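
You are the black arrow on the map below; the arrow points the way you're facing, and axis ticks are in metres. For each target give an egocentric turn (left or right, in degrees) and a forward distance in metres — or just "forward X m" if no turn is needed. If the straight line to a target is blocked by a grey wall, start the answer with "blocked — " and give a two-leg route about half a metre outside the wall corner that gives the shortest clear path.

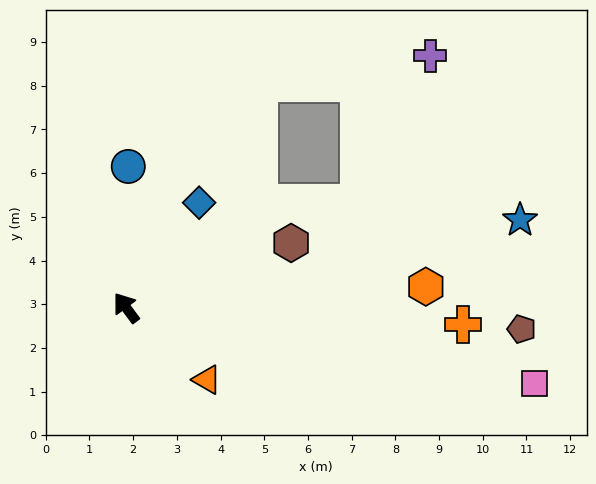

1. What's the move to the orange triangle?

turn right 168°, forward 2.5 m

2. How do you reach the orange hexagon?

turn right 123°, forward 6.9 m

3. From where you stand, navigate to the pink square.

turn right 137°, forward 9.5 m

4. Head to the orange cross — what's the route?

turn right 129°, forward 7.7 m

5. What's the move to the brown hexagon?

turn right 105°, forward 4.1 m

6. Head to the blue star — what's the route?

turn right 114°, forward 9.2 m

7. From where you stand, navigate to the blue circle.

turn right 37°, forward 3.2 m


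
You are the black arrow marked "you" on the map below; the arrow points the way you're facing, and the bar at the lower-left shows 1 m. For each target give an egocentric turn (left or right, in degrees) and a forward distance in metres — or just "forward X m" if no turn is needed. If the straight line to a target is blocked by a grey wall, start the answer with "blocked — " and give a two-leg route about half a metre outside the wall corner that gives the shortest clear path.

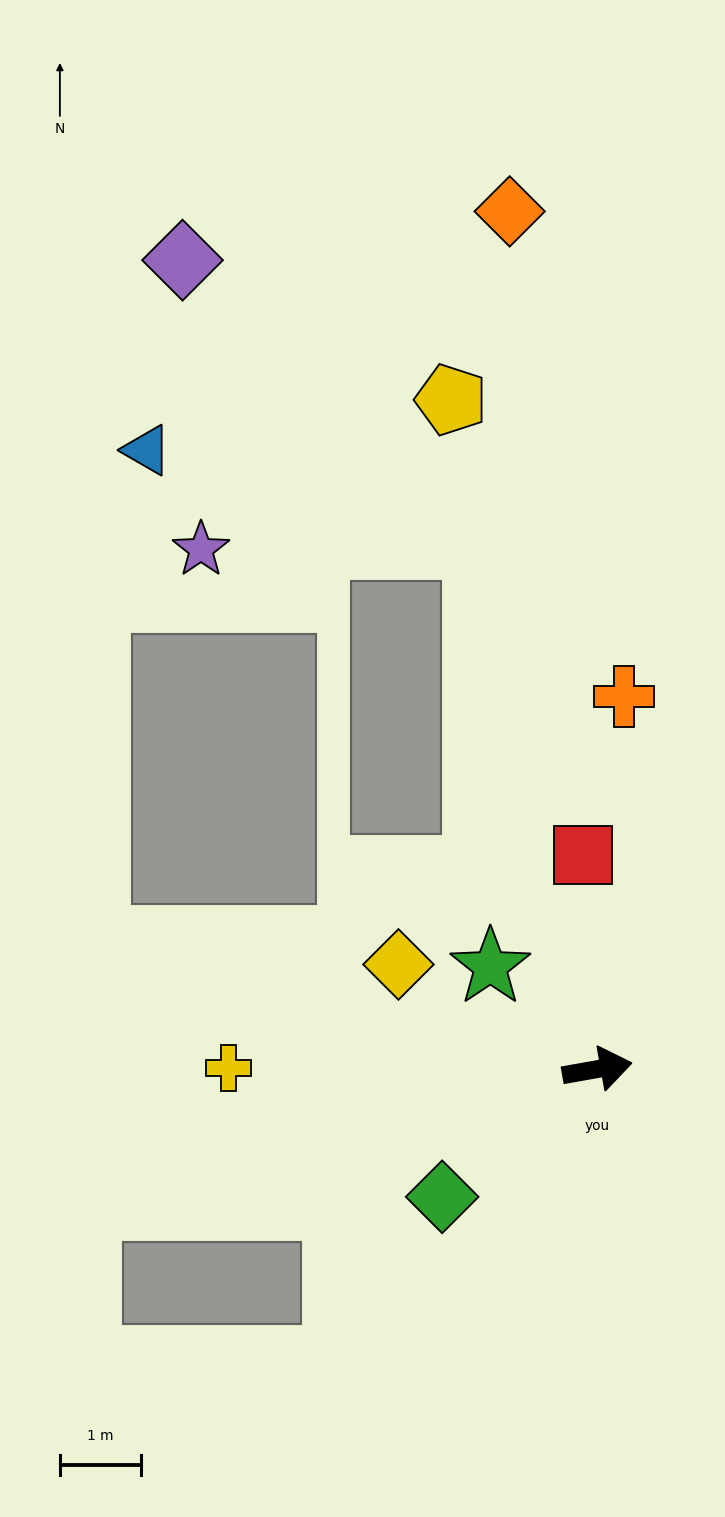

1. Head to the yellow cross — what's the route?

turn left 170°, forward 4.5 m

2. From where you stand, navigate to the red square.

turn left 84°, forward 2.6 m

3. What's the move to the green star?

turn left 126°, forward 1.8 m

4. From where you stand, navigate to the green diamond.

turn right 151°, forward 2.5 m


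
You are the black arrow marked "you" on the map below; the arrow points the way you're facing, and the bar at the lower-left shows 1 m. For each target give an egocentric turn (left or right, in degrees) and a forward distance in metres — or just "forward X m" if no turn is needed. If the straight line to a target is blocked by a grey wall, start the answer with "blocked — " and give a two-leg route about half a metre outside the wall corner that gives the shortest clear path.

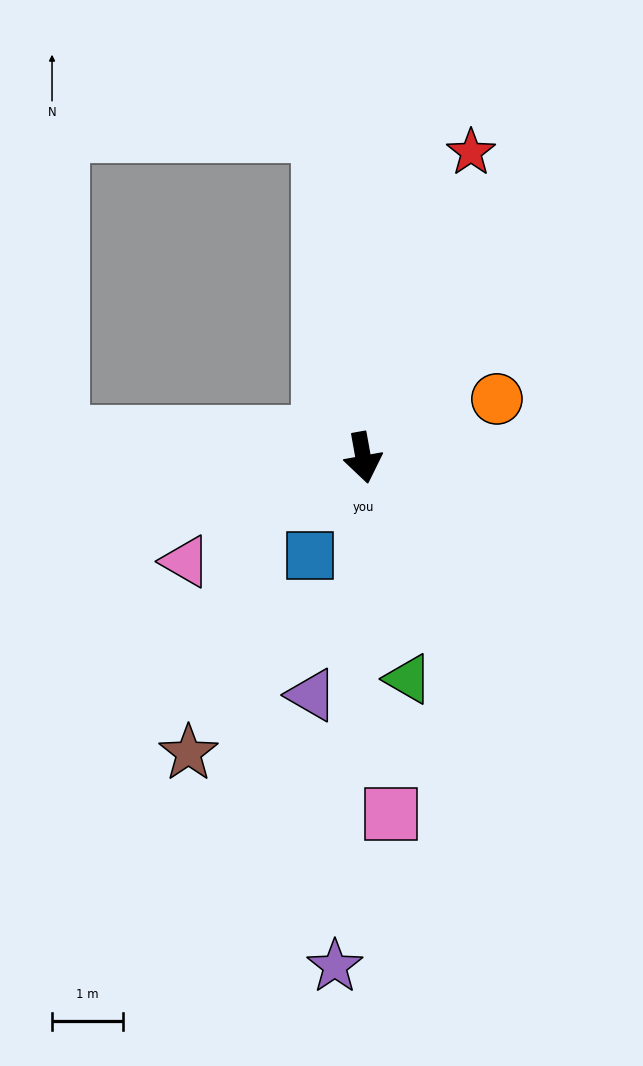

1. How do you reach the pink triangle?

turn right 70°, forward 2.9 m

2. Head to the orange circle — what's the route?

turn left 104°, forward 2.1 m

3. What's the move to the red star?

turn left 150°, forward 4.5 m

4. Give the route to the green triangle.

forward 3.2 m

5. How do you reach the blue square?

turn right 39°, forward 1.6 m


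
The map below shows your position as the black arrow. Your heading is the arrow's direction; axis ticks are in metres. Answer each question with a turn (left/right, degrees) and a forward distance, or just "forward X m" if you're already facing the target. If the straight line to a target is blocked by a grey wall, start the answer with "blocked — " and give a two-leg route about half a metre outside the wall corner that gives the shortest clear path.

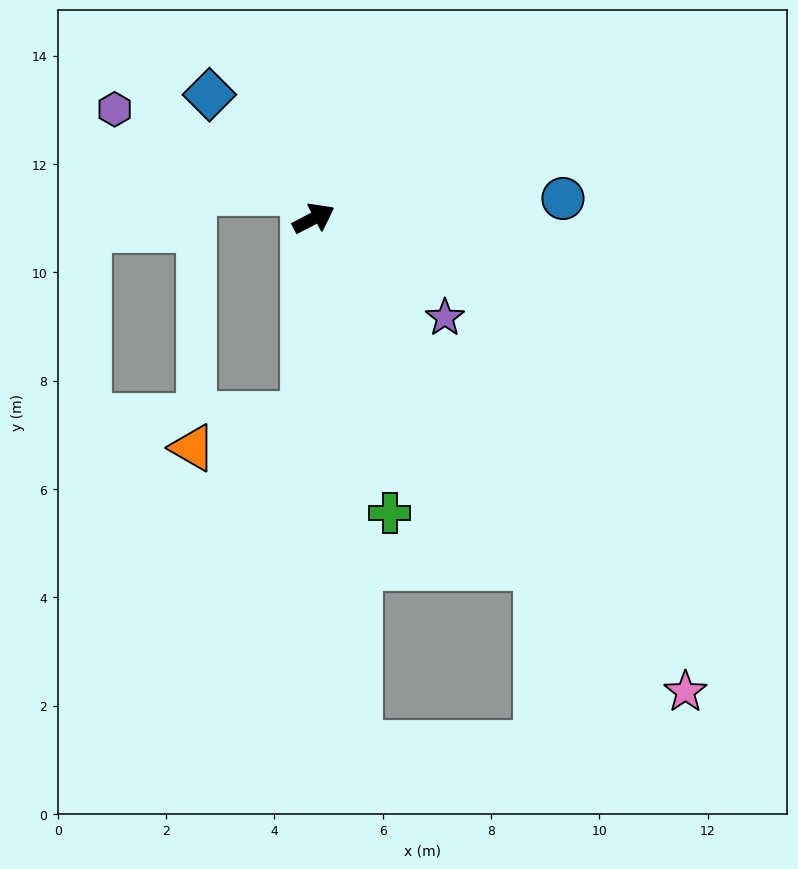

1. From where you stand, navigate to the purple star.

turn right 65°, forward 3.0 m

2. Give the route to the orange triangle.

blocked — turn right 121°, forward 3.6 m, then turn right 70°, forward 2.1 m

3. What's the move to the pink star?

turn right 80°, forward 11.1 m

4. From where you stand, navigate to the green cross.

turn right 103°, forward 5.6 m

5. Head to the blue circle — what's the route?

turn right 23°, forward 4.6 m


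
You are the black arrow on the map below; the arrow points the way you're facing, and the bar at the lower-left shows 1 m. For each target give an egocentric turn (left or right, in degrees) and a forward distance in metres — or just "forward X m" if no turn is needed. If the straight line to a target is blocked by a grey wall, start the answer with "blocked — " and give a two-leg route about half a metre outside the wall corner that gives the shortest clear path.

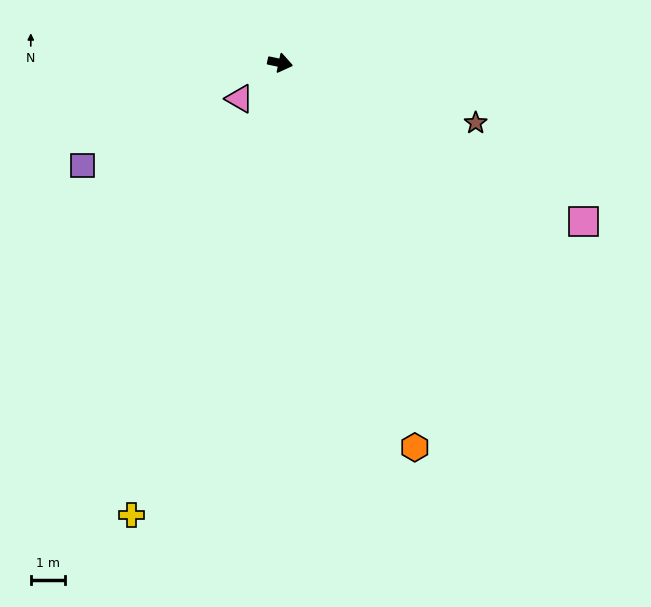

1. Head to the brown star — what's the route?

turn right 5°, forward 5.9 m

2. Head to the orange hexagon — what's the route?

turn right 59°, forward 11.8 m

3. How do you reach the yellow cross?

turn right 96°, forward 13.7 m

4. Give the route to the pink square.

turn right 16°, forward 9.9 m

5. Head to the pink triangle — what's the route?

turn right 127°, forward 1.6 m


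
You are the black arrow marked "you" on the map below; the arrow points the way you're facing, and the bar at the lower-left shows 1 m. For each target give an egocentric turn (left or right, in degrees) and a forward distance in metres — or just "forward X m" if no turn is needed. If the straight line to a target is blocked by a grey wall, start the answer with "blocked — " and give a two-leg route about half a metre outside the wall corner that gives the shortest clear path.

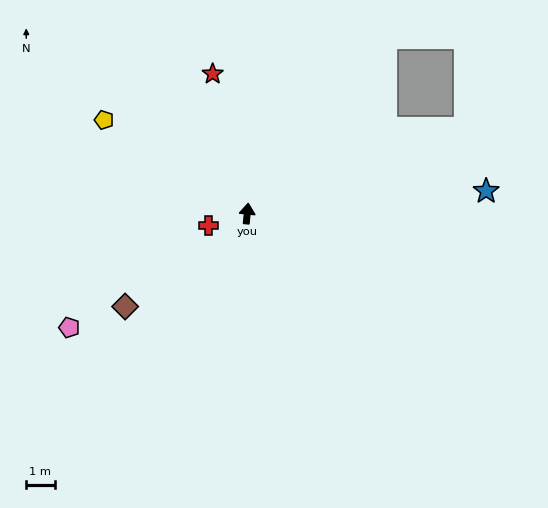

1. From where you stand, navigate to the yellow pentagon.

turn left 63°, forward 6.0 m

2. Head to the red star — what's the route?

turn left 20°, forward 5.1 m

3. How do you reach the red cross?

turn left 113°, forward 1.4 m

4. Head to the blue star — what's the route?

turn right 79°, forward 8.4 m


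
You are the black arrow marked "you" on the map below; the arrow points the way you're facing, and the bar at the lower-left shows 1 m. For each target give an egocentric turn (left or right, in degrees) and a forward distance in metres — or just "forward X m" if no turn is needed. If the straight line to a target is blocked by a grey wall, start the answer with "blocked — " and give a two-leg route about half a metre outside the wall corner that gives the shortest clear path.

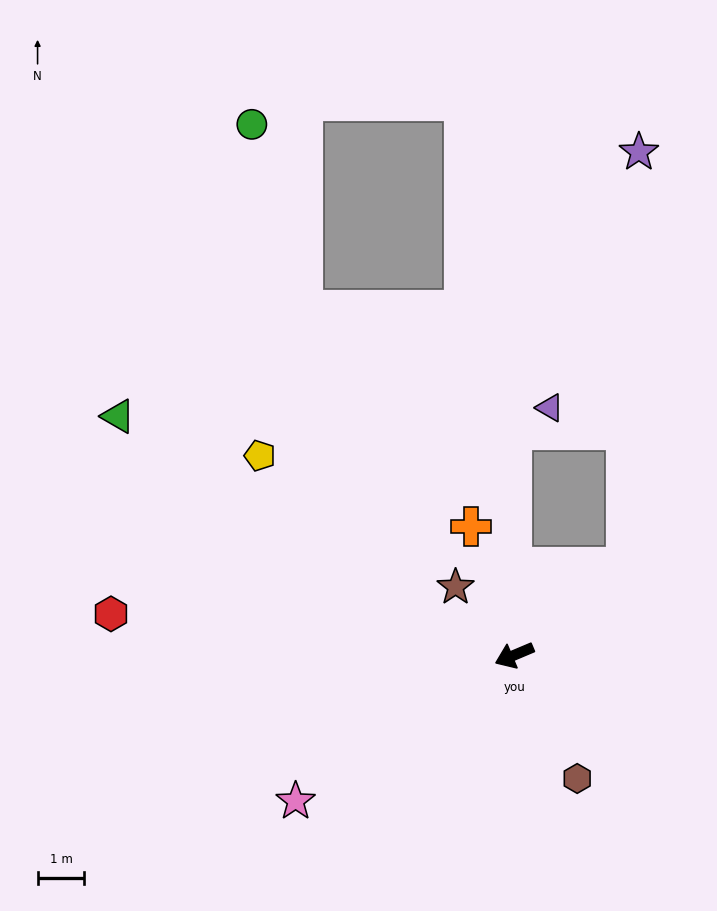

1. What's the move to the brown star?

turn right 72°, forward 1.9 m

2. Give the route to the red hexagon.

turn right 29°, forward 8.7 m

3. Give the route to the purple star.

blocked — turn right 112°, forward 4.8 m, then turn right 25°, forward 6.5 m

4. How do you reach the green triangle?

turn right 54°, forward 9.9 m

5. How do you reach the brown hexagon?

turn left 94°, forward 3.0 m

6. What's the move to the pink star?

turn left 11°, forward 5.6 m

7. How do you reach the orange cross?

turn right 94°, forward 2.9 m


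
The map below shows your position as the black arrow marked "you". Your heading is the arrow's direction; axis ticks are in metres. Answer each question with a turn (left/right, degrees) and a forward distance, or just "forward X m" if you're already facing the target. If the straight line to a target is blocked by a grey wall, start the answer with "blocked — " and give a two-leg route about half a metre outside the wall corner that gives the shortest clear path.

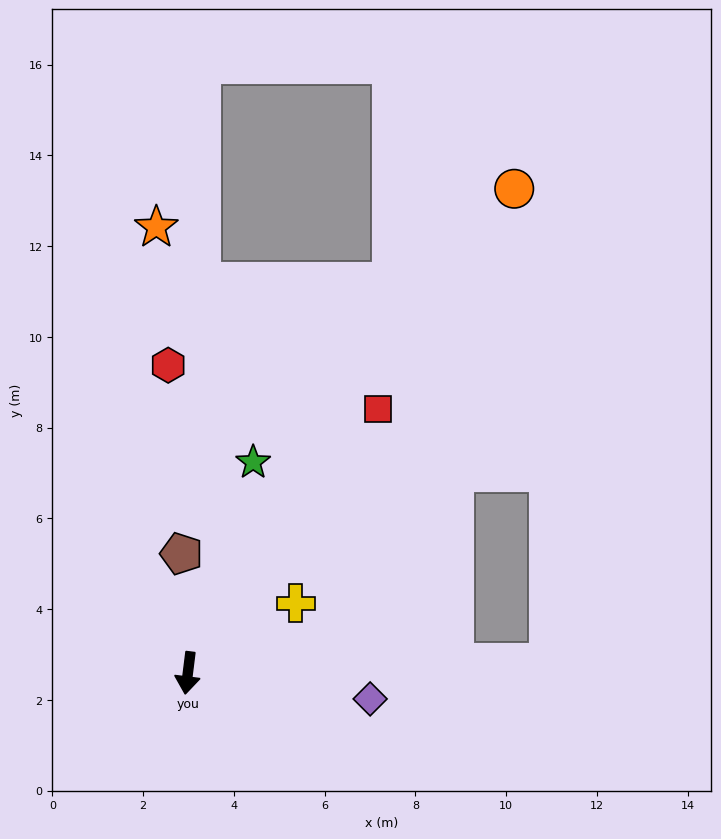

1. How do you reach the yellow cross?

turn left 130°, forward 2.8 m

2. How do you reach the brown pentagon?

turn right 170°, forward 2.6 m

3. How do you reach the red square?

turn left 151°, forward 7.2 m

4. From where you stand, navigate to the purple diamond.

turn left 89°, forward 4.1 m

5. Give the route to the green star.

turn left 170°, forward 4.9 m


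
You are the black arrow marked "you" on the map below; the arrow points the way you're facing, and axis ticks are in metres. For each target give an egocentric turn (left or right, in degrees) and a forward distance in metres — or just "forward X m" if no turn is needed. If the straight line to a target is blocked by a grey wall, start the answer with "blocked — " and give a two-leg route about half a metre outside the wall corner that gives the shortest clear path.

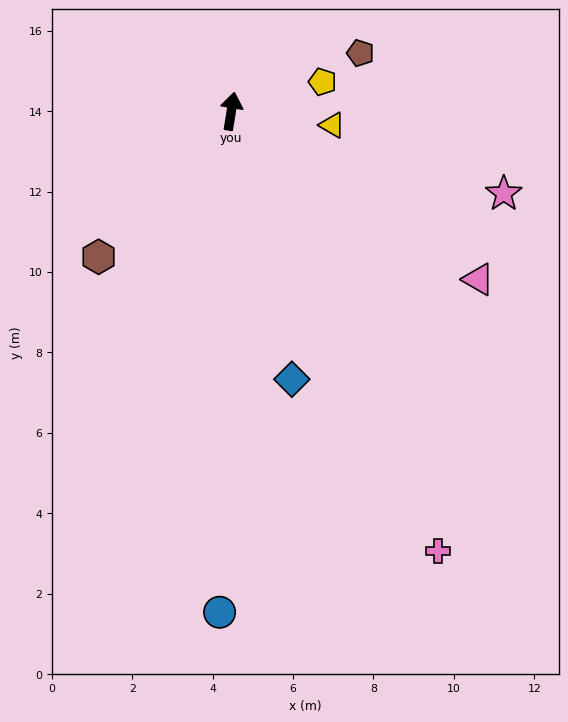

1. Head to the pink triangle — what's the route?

turn right 115°, forward 7.4 m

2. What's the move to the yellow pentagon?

turn right 63°, forward 2.4 m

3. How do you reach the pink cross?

turn right 146°, forward 12.1 m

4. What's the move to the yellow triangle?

turn right 89°, forward 2.5 m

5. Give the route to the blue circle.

turn right 172°, forward 12.5 m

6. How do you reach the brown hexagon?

turn left 147°, forward 4.9 m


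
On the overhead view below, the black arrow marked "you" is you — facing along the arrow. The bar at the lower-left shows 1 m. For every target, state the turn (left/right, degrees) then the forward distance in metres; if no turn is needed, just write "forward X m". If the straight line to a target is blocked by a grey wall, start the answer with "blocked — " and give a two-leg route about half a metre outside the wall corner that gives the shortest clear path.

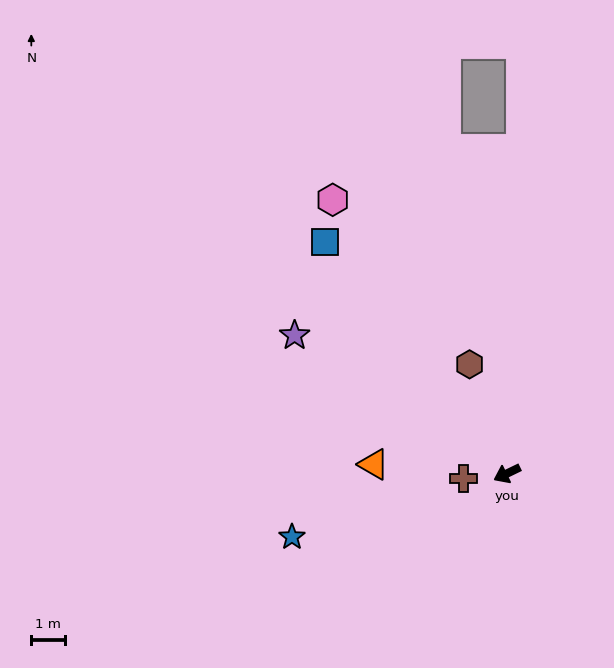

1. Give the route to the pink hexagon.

turn right 83°, forward 9.5 m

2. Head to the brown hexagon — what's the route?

turn right 97°, forward 3.4 m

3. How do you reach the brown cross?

turn right 19°, forward 1.3 m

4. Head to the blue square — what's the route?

turn right 78°, forward 8.6 m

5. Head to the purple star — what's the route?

turn right 59°, forward 7.4 m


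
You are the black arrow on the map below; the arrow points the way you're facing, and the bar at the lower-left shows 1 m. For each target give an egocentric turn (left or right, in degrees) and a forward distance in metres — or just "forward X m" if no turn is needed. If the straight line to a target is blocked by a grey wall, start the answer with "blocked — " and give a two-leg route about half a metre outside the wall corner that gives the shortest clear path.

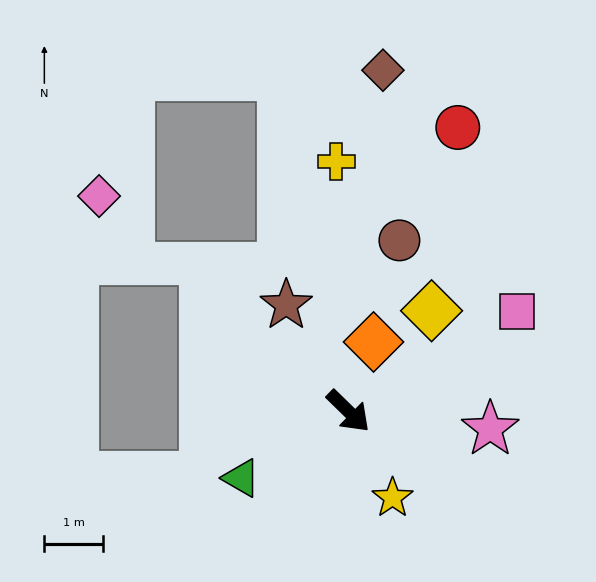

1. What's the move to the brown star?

turn left 165°, forward 2.1 m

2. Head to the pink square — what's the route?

turn left 75°, forward 3.3 m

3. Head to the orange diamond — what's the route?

turn left 114°, forward 1.3 m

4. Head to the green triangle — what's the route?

turn right 104°, forward 2.1 m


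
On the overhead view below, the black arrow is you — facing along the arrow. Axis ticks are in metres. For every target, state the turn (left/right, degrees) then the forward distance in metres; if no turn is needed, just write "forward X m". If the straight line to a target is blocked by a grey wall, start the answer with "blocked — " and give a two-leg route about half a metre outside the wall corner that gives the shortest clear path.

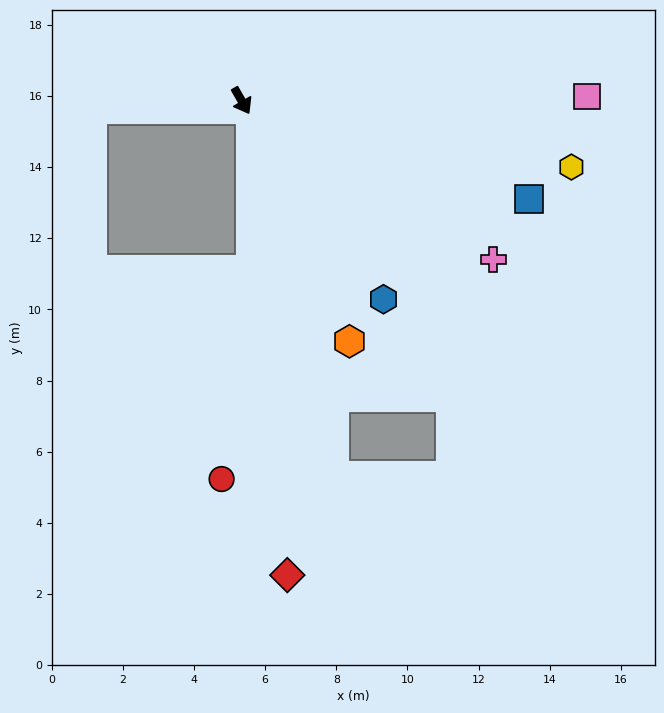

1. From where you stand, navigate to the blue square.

turn left 41°, forward 8.5 m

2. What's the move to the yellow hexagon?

turn left 49°, forward 9.5 m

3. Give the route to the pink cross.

turn left 28°, forward 8.4 m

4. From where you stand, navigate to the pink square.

turn left 61°, forward 9.7 m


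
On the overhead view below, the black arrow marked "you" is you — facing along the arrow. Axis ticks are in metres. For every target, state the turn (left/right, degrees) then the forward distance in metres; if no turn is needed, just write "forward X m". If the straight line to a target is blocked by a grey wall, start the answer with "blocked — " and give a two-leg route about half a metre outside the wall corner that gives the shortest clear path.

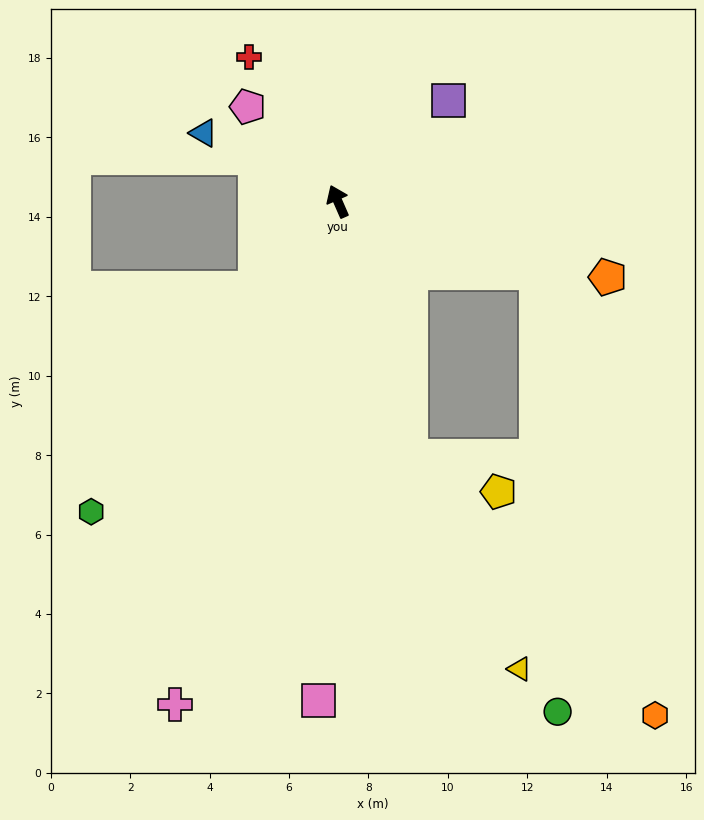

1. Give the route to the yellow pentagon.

blocked — turn left 173°, forward 6.7 m, then turn left 51°, forward 2.4 m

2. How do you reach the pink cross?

turn left 138°, forward 13.3 m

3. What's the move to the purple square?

turn right 71°, forward 3.8 m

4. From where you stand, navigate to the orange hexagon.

blocked — turn left 173°, forward 6.7 m, then turn left 27°, forward 9.0 m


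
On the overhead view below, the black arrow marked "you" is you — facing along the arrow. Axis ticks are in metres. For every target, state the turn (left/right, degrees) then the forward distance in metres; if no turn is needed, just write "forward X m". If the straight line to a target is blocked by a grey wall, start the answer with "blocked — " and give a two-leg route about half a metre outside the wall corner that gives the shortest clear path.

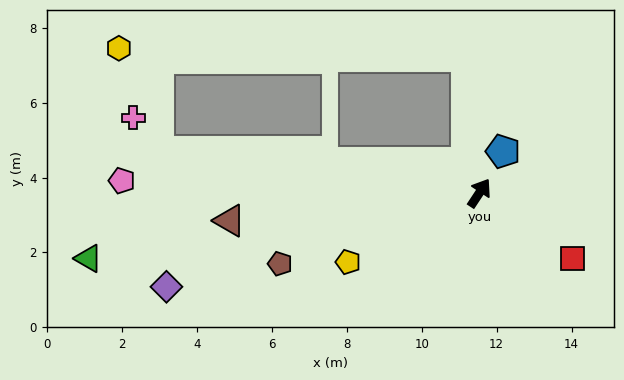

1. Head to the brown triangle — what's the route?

turn left 130°, forward 6.7 m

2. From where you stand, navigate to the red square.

turn right 92°, forward 3.0 m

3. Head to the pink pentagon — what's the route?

turn left 121°, forward 9.6 m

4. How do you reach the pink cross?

blocked — turn left 116°, forward 8.6 m, then turn right 47°, forward 1.1 m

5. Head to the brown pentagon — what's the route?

turn left 143°, forward 5.6 m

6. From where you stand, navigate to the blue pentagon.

turn left 4°, forward 1.3 m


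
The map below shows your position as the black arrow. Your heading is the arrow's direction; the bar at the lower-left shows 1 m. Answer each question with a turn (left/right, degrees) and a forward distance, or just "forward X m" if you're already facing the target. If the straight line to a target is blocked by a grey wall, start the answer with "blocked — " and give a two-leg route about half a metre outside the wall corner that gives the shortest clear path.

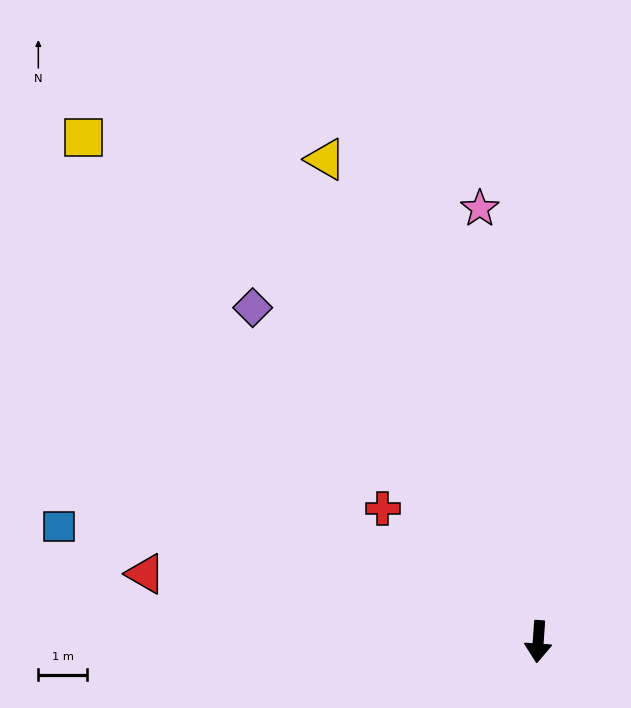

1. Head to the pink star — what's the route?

turn right 168°, forward 9.0 m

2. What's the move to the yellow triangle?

turn right 152°, forward 10.9 m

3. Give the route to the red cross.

turn right 127°, forward 4.2 m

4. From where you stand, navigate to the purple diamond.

turn right 135°, forward 9.1 m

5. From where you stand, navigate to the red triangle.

turn right 96°, forward 8.2 m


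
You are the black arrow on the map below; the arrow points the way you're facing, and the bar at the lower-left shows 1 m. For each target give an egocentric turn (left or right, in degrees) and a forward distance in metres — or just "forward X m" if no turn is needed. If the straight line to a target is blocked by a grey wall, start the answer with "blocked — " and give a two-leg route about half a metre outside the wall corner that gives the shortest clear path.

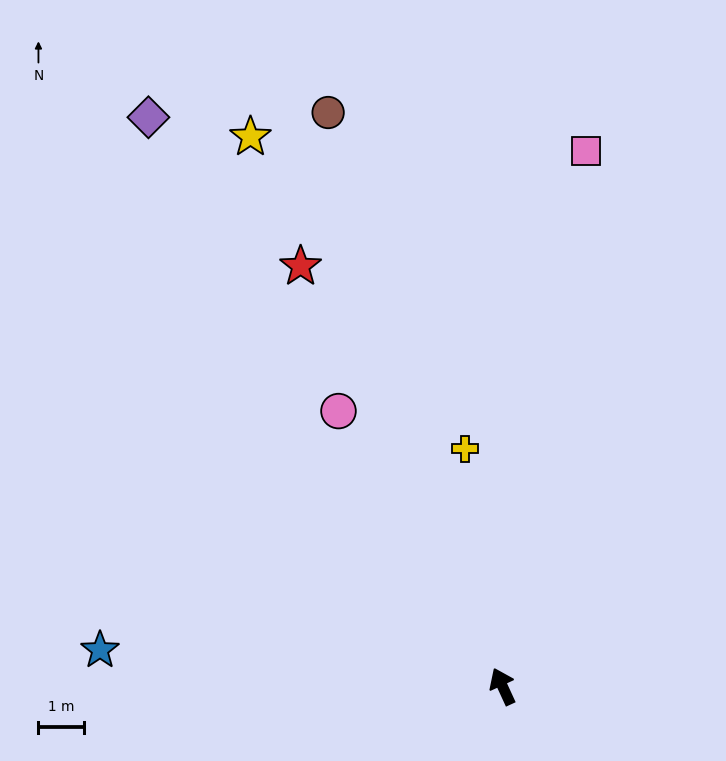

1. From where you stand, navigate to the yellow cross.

turn right 16°, forward 5.2 m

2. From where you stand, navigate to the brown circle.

turn right 8°, forward 13.1 m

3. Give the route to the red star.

forward 10.1 m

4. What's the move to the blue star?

turn left 60°, forward 8.8 m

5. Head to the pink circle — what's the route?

turn left 6°, forward 7.0 m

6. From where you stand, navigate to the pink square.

turn right 34°, forward 11.8 m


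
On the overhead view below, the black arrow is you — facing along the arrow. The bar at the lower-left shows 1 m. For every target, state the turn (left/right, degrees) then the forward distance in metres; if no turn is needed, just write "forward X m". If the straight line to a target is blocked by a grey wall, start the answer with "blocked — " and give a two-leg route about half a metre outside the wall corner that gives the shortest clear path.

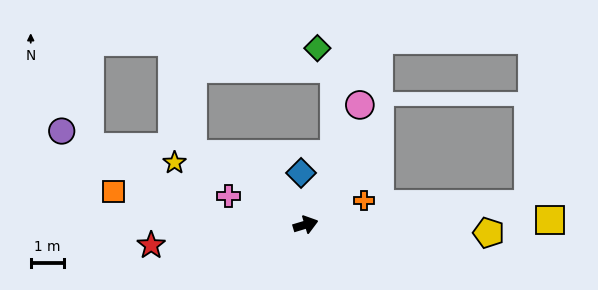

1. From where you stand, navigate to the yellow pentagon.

turn right 19°, forward 5.5 m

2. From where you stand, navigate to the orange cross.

turn left 6°, forward 1.9 m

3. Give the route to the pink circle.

turn left 49°, forward 4.0 m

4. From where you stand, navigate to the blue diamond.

turn left 78°, forward 1.6 m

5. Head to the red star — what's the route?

turn left 171°, forward 4.7 m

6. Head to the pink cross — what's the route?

turn left 143°, forward 2.5 m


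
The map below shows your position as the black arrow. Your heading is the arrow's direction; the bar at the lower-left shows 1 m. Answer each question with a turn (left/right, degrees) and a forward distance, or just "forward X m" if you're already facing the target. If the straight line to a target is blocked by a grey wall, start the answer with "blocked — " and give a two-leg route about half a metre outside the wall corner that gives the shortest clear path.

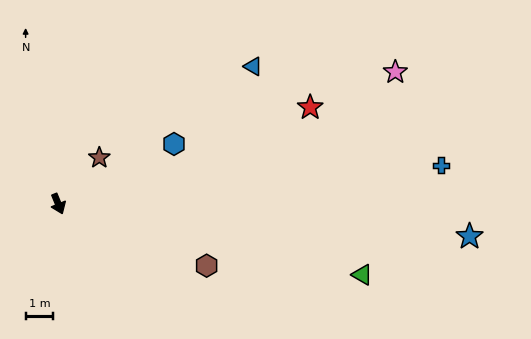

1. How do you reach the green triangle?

turn left 55°, forward 11.3 m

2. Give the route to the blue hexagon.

turn left 95°, forward 4.7 m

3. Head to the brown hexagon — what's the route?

turn left 45°, forward 5.8 m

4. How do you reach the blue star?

turn left 63°, forward 14.9 m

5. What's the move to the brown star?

turn left 116°, forward 2.2 m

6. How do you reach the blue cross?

turn left 73°, forward 13.9 m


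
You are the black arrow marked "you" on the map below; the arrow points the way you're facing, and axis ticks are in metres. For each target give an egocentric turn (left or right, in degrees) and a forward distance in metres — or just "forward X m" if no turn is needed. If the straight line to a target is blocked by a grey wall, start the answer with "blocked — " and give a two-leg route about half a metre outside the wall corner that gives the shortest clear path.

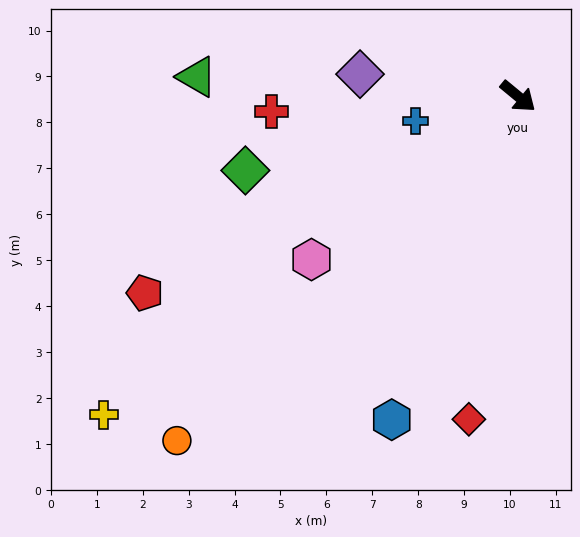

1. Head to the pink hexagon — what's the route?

turn right 102°, forward 5.7 m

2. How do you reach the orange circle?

turn right 95°, forward 10.6 m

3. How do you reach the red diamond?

turn right 59°, forward 7.1 m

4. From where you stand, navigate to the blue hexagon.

turn right 72°, forward 7.6 m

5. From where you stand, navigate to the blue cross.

turn right 127°, forward 2.3 m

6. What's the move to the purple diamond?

turn right 148°, forward 3.5 m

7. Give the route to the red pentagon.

turn right 113°, forward 9.2 m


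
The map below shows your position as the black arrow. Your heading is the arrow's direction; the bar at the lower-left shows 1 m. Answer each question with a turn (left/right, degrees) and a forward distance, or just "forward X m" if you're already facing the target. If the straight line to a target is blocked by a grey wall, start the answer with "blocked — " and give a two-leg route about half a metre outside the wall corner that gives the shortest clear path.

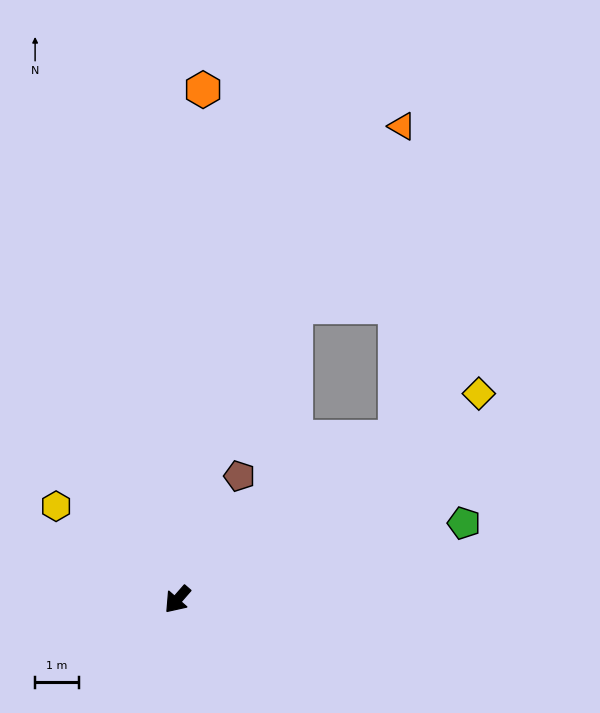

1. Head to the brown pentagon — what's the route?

turn right 166°, forward 3.2 m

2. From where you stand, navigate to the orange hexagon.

turn right 142°, forward 11.7 m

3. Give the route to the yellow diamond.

turn left 165°, forward 8.4 m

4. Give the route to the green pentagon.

turn left 146°, forward 6.8 m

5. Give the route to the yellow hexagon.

turn right 86°, forward 3.5 m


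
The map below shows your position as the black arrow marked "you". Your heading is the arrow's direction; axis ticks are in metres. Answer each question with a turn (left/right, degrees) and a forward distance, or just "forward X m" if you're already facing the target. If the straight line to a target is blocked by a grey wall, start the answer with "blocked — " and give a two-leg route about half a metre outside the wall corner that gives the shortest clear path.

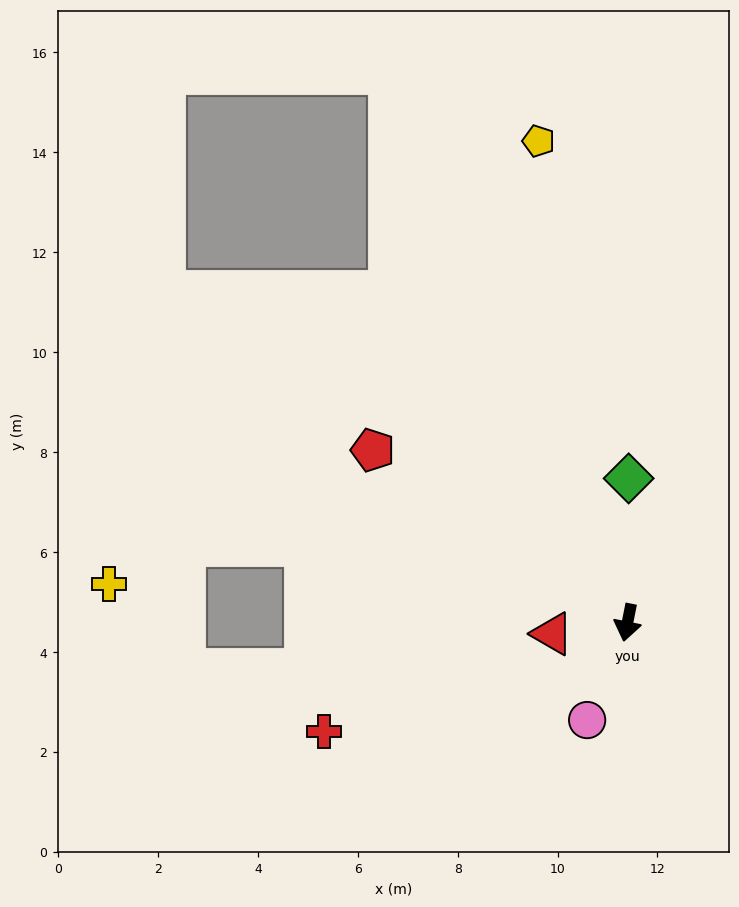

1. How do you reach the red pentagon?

turn right 113°, forward 6.2 m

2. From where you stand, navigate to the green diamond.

turn right 169°, forward 2.9 m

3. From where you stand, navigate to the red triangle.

turn right 70°, forward 1.5 m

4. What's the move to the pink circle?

turn right 11°, forward 2.1 m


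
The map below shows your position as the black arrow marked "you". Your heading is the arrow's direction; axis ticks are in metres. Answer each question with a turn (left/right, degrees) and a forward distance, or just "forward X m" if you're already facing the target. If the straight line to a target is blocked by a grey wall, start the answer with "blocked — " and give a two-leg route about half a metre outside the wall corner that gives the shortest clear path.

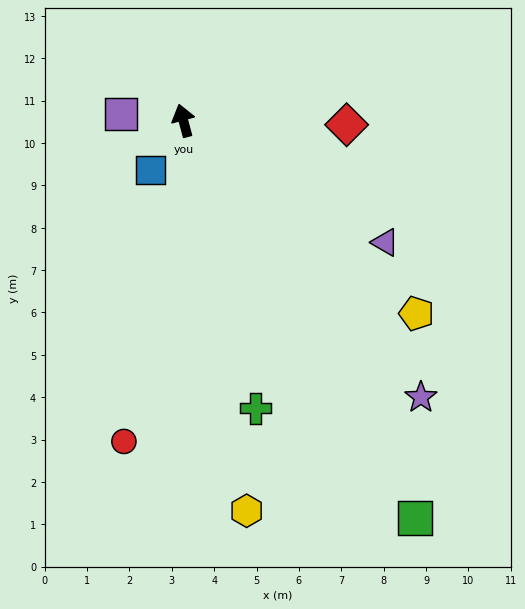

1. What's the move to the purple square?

turn left 69°, forward 1.5 m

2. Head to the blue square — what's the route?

turn left 132°, forward 1.4 m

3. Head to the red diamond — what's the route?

turn right 107°, forward 3.9 m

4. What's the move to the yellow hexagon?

turn left 174°, forward 9.3 m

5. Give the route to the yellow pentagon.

turn right 145°, forward 7.1 m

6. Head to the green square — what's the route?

turn right 165°, forward 10.9 m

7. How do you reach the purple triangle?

turn right 136°, forward 5.6 m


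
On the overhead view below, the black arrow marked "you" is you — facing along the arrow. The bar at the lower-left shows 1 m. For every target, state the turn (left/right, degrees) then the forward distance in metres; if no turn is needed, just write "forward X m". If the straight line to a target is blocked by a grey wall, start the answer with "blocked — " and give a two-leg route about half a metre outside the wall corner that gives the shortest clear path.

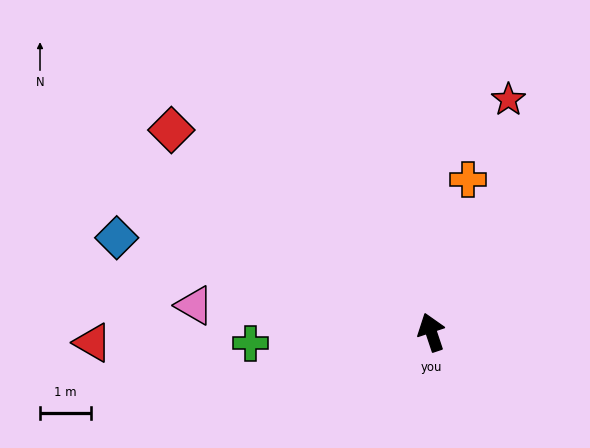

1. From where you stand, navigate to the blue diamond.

turn left 55°, forward 6.4 m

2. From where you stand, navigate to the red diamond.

turn left 34°, forward 6.4 m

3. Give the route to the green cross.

turn left 75°, forward 3.5 m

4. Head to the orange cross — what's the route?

turn right 32°, forward 3.1 m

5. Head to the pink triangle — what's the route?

turn left 65°, forward 4.7 m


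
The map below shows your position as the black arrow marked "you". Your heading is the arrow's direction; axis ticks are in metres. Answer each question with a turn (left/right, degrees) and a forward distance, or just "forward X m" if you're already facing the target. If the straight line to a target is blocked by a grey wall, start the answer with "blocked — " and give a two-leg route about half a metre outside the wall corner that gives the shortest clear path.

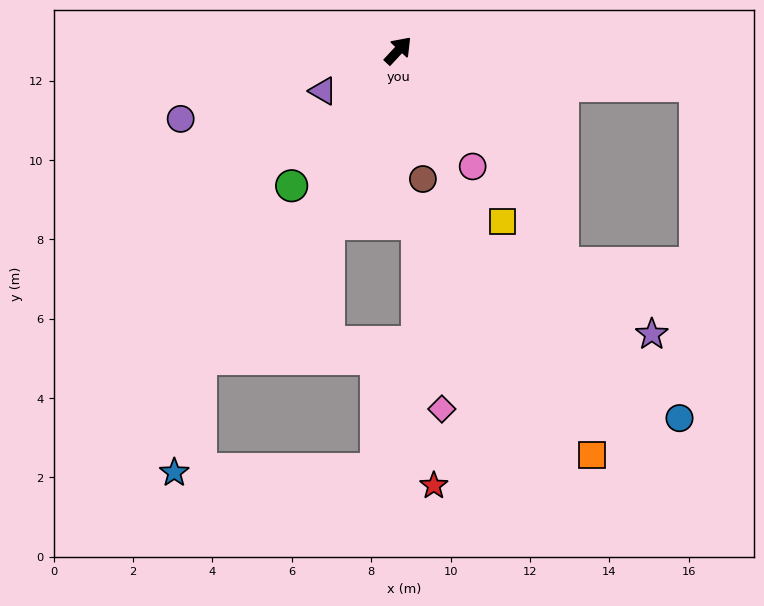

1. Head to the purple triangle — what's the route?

turn left 161°, forward 2.2 m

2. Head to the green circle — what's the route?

turn right 175°, forward 4.3 m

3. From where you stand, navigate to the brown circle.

turn right 126°, forward 3.3 m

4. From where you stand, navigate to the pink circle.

turn right 104°, forward 3.5 m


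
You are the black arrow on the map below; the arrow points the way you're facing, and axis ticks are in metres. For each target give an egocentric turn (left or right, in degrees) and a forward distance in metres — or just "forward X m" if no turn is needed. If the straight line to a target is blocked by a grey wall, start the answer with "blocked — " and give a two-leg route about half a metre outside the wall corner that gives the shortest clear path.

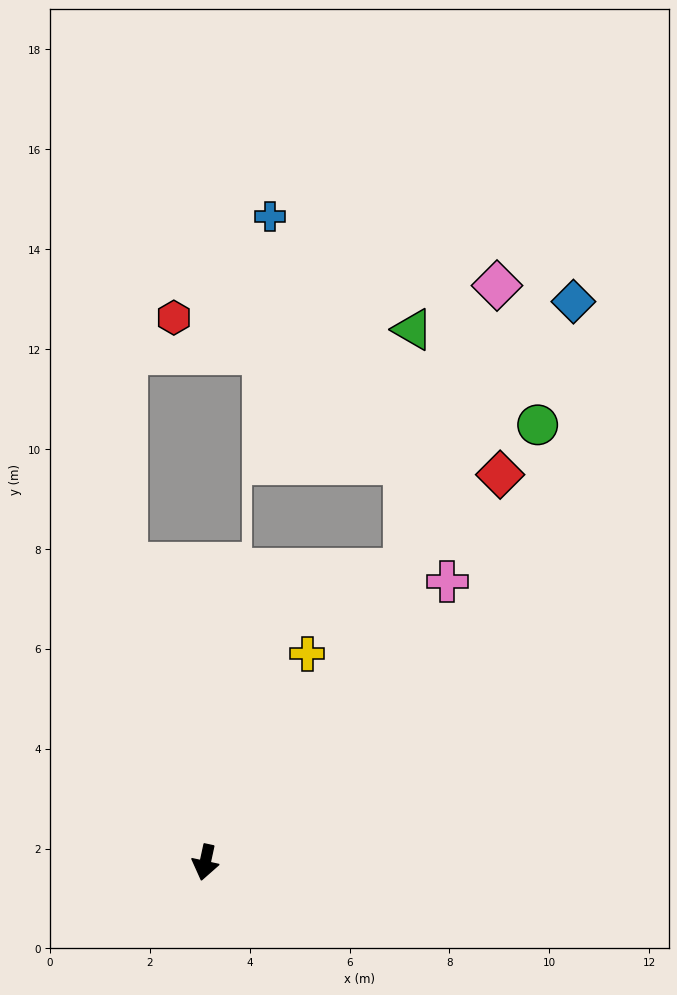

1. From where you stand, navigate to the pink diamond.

blocked — turn left 158°, forward 7.1 m, then turn left 16°, forward 6.0 m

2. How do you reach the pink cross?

turn left 151°, forward 7.4 m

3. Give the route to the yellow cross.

turn left 166°, forward 4.7 m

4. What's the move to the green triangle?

blocked — turn left 158°, forward 7.1 m, then turn left 32°, forward 4.8 m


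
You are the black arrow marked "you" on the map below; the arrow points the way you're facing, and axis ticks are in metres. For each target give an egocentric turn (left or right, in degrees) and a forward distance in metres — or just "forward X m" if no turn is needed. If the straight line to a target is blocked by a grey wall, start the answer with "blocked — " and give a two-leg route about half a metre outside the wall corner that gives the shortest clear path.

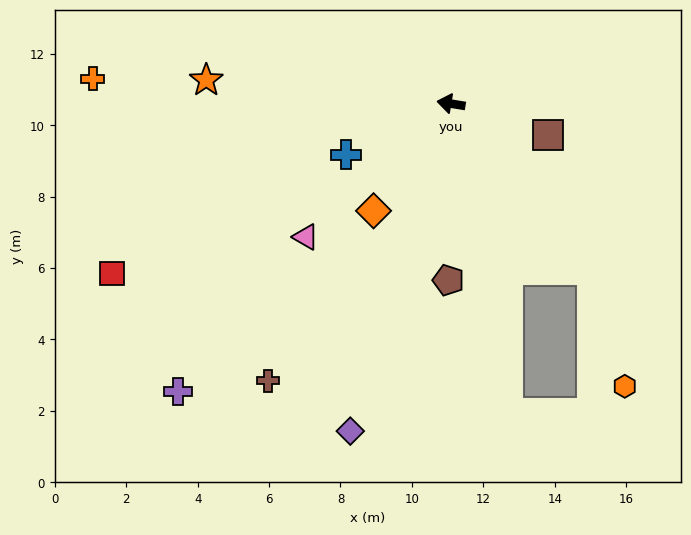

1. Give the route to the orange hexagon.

blocked — turn left 140°, forward 6.1 m, then turn right 25°, forward 3.4 m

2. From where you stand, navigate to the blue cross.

turn left 35°, forward 3.3 m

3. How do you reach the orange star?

turn left 4°, forward 6.9 m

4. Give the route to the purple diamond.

turn left 82°, forward 9.6 m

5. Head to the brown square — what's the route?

turn left 171°, forward 2.9 m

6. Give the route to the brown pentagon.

turn left 98°, forward 4.9 m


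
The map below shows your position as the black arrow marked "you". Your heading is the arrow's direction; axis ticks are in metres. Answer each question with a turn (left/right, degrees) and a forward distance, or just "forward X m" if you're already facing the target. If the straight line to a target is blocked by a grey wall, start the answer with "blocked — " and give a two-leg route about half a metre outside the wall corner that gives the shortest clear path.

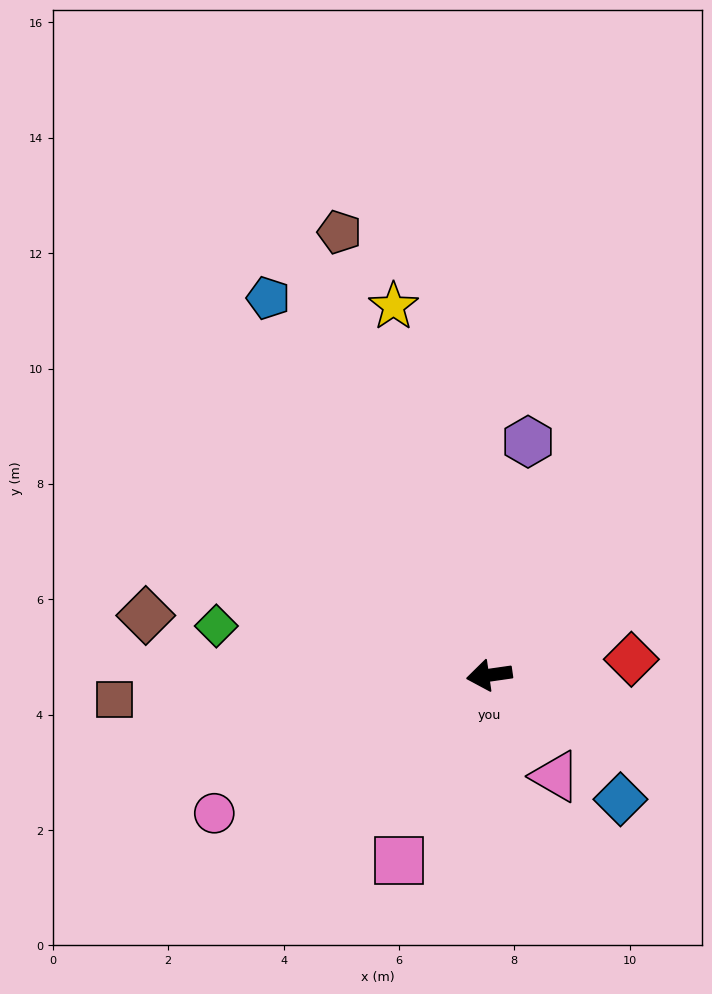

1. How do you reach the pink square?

turn left 56°, forward 3.6 m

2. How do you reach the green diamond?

turn right 18°, forward 4.8 m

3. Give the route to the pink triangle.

turn left 115°, forward 2.1 m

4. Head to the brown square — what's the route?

turn right 4°, forward 6.5 m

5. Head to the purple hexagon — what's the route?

turn right 108°, forward 4.1 m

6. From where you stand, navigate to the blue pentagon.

turn right 68°, forward 7.6 m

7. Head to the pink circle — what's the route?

turn left 18°, forward 5.3 m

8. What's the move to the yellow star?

turn right 84°, forward 6.6 m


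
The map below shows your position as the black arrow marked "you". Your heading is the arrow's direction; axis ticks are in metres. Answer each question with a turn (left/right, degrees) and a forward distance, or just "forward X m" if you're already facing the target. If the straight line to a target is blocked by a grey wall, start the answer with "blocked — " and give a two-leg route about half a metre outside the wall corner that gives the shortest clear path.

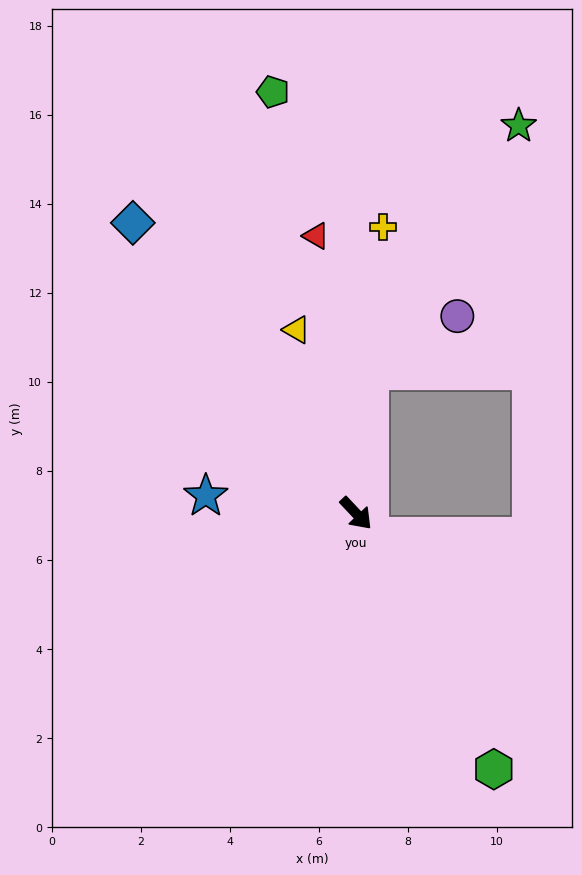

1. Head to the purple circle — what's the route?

blocked — turn left 131°, forward 3.2 m, then turn right 52°, forward 2.3 m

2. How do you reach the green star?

blocked — turn left 131°, forward 3.2 m, then turn right 26°, forward 6.4 m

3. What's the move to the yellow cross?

turn left 131°, forward 6.5 m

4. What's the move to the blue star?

turn right 140°, forward 3.4 m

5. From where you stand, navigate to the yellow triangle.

turn left 155°, forward 4.3 m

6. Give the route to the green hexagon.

turn right 15°, forward 6.5 m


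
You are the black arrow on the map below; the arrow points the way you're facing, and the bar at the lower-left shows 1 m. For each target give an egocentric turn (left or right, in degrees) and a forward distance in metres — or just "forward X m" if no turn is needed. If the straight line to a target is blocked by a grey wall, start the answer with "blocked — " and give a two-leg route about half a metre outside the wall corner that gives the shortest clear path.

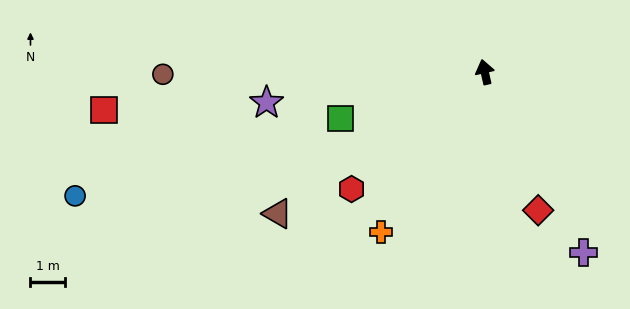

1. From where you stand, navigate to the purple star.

turn left 85°, forward 6.4 m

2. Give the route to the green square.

turn left 95°, forward 4.4 m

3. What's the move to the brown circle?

turn left 78°, forward 9.4 m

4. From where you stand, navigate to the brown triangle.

turn left 112°, forward 7.3 m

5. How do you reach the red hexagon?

turn left 119°, forward 5.2 m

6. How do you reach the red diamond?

turn right 172°, forward 4.3 m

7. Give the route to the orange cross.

turn left 134°, forward 5.6 m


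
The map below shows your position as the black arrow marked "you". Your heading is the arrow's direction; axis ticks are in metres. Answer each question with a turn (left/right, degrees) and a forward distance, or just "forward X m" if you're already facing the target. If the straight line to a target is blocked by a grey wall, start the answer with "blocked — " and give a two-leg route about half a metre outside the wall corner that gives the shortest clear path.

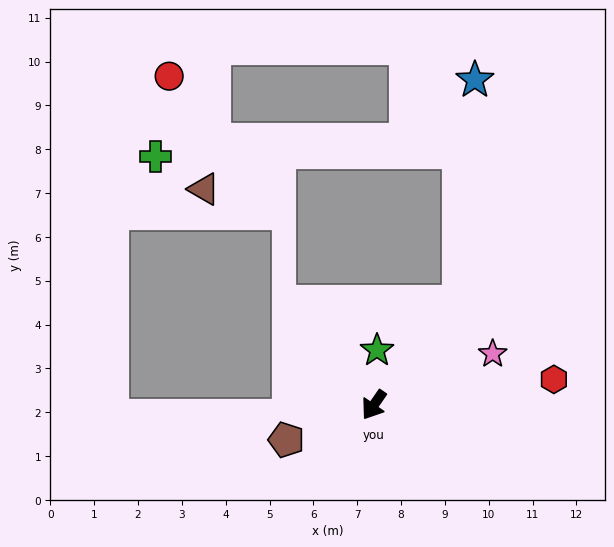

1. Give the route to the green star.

turn right 149°, forward 1.3 m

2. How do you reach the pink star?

turn left 148°, forward 3.0 m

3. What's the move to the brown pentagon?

turn right 34°, forward 2.1 m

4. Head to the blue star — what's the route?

blocked — turn left 174°, forward 3.0 m, then turn left 37°, forward 5.1 m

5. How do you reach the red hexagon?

turn left 133°, forward 4.1 m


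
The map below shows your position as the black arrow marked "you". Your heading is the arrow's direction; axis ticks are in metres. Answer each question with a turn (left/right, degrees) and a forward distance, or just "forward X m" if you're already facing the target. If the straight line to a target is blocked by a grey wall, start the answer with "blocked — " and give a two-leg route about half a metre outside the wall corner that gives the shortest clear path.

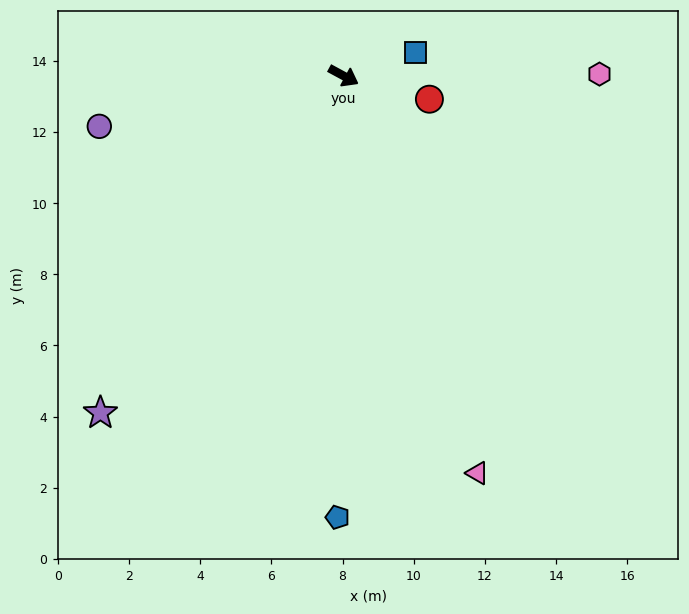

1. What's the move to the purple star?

turn right 97°, forward 11.7 m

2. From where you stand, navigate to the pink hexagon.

turn left 29°, forward 7.2 m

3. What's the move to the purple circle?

turn right 140°, forward 7.0 m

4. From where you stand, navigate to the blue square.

turn left 46°, forward 2.1 m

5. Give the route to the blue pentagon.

turn right 62°, forward 12.4 m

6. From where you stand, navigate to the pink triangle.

turn right 43°, forward 11.8 m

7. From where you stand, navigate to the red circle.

turn left 13°, forward 2.5 m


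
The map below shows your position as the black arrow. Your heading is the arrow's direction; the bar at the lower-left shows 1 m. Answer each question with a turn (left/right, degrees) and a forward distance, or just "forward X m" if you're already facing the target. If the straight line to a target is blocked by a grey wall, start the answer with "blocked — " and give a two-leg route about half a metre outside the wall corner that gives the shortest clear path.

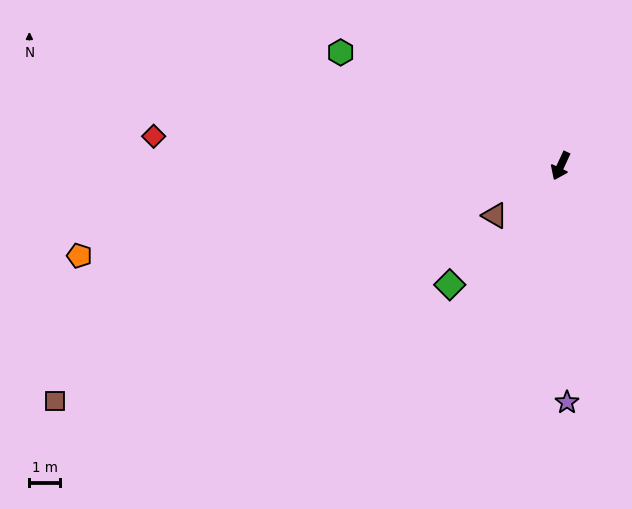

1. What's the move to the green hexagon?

turn right 92°, forward 8.0 m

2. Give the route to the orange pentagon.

turn right 55°, forward 15.8 m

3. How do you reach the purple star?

turn left 26°, forward 7.6 m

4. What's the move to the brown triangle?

turn right 28°, forward 2.7 m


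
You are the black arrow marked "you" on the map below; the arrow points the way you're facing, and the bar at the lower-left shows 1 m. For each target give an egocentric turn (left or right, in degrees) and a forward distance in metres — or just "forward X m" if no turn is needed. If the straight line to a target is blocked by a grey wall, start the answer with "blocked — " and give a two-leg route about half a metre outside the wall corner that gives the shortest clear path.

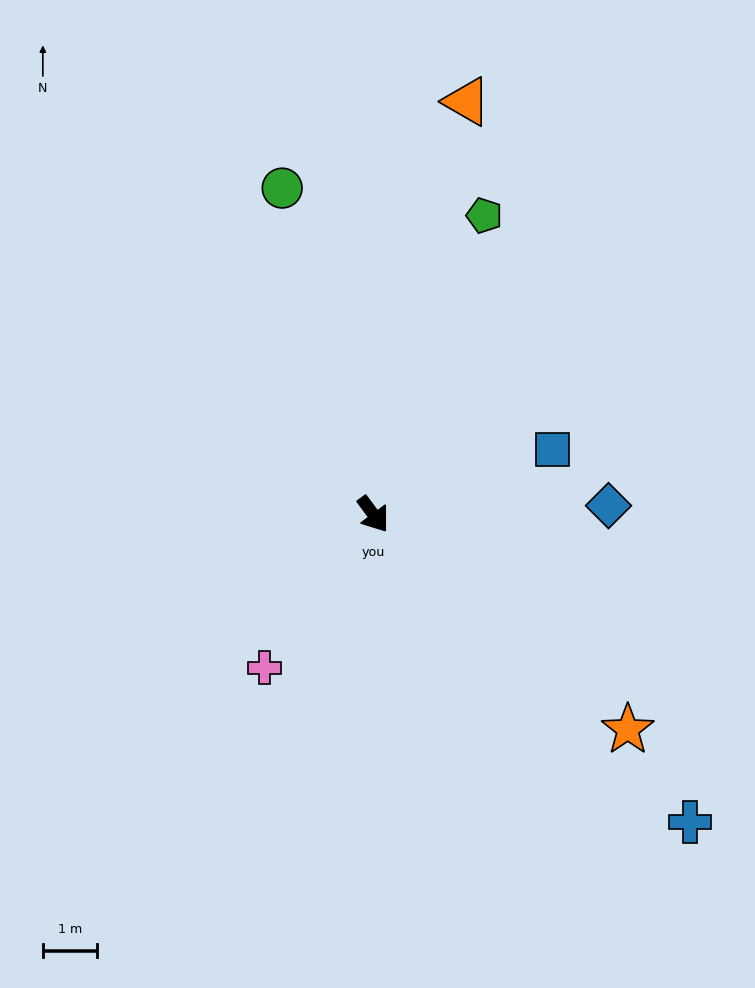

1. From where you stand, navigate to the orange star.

turn left 13°, forward 6.1 m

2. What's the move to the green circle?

turn left 159°, forward 6.2 m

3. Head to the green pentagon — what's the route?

turn left 123°, forward 5.8 m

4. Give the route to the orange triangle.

turn left 131°, forward 7.8 m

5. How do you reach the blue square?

turn left 73°, forward 3.5 m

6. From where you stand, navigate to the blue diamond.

turn left 56°, forward 4.3 m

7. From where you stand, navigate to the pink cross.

turn right 72°, forward 3.4 m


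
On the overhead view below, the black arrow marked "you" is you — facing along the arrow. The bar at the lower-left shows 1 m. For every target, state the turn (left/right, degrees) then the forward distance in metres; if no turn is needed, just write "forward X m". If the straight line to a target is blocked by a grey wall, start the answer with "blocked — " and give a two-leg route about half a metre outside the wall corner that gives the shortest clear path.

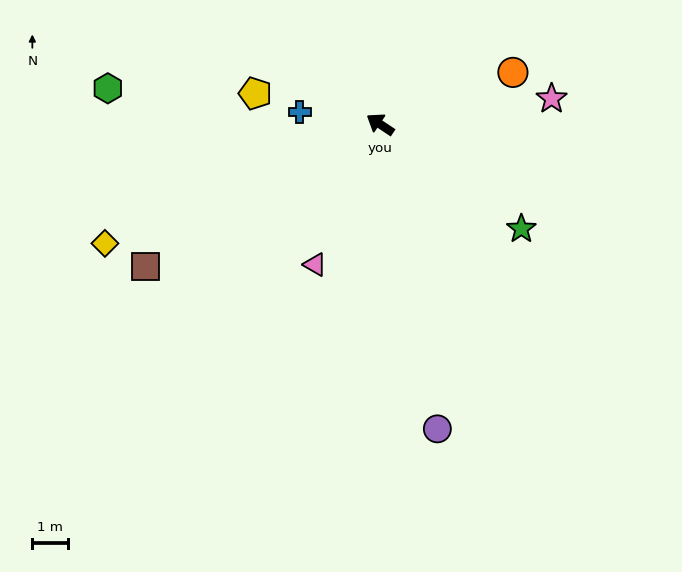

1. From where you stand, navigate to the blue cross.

turn left 25°, forward 2.3 m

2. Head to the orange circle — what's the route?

turn right 125°, forward 4.0 m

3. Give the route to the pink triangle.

turn left 99°, forward 4.3 m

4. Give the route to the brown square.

turn left 65°, forward 7.6 m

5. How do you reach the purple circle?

turn left 134°, forward 8.6 m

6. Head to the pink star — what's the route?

turn right 138°, forward 4.8 m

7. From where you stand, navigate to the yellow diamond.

turn left 57°, forward 8.3 m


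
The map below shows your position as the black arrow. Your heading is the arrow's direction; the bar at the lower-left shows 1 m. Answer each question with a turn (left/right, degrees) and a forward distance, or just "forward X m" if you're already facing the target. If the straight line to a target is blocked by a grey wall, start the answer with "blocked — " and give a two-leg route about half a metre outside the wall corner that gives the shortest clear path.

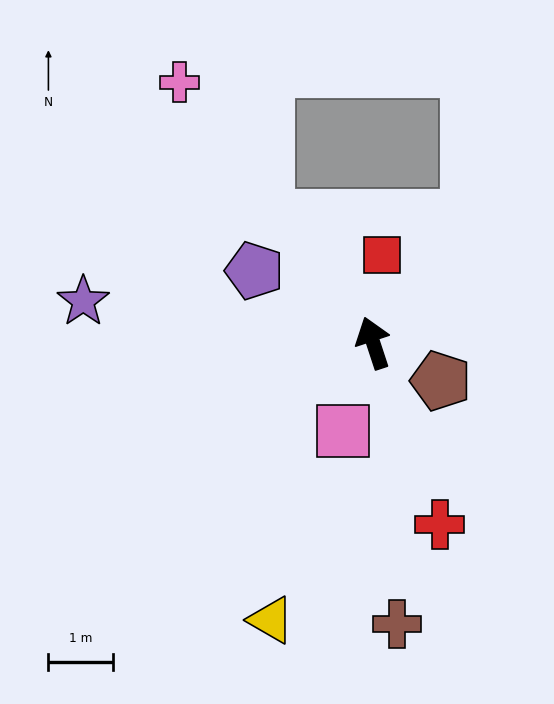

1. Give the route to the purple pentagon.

turn left 41°, forward 2.2 m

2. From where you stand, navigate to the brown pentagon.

turn right 138°, forward 1.2 m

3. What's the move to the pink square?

turn left 143°, forward 1.4 m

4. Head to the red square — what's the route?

turn right 24°, forward 1.4 m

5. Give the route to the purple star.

turn left 64°, forward 4.5 m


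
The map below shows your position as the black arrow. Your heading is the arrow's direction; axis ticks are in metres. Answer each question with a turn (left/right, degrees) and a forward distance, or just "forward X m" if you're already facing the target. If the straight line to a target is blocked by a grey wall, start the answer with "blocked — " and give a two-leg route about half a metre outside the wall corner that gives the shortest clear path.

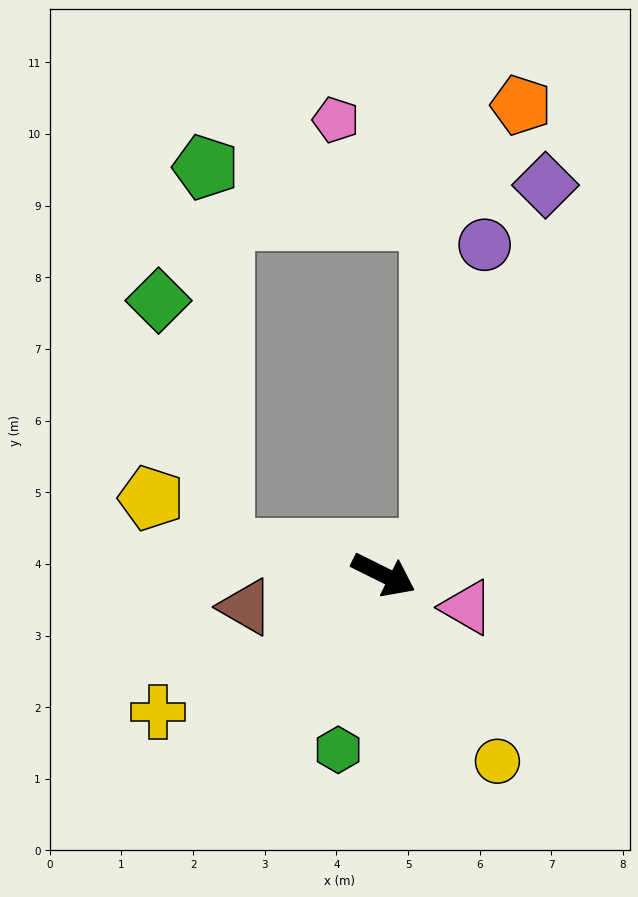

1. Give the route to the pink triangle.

turn left 5°, forward 1.2 m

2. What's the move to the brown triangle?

turn right 140°, forward 2.0 m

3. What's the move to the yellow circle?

turn right 32°, forward 3.0 m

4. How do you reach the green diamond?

blocked — turn right 163°, forward 2.3 m, then turn right 66°, forward 3.6 m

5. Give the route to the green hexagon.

turn right 78°, forward 2.5 m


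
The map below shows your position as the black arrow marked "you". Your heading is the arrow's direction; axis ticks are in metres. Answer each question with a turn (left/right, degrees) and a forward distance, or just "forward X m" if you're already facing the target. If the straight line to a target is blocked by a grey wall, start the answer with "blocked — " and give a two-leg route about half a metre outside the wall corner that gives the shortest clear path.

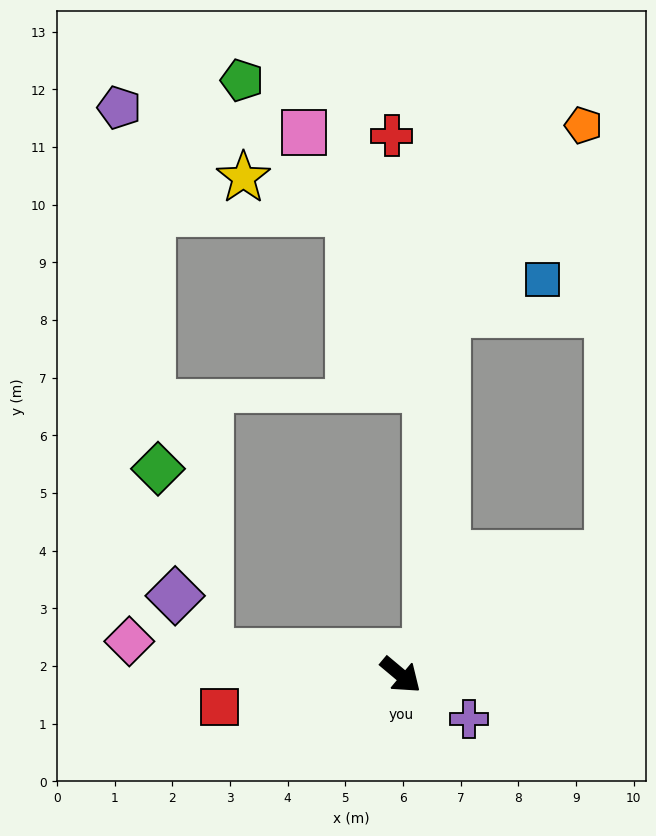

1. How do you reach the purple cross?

turn left 7°, forward 1.4 m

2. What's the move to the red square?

turn right 130°, forward 3.2 m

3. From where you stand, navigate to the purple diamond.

blocked — turn right 147°, forward 3.3 m, then turn right 52°, forward 1.2 m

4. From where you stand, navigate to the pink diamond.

turn right 147°, forward 4.7 m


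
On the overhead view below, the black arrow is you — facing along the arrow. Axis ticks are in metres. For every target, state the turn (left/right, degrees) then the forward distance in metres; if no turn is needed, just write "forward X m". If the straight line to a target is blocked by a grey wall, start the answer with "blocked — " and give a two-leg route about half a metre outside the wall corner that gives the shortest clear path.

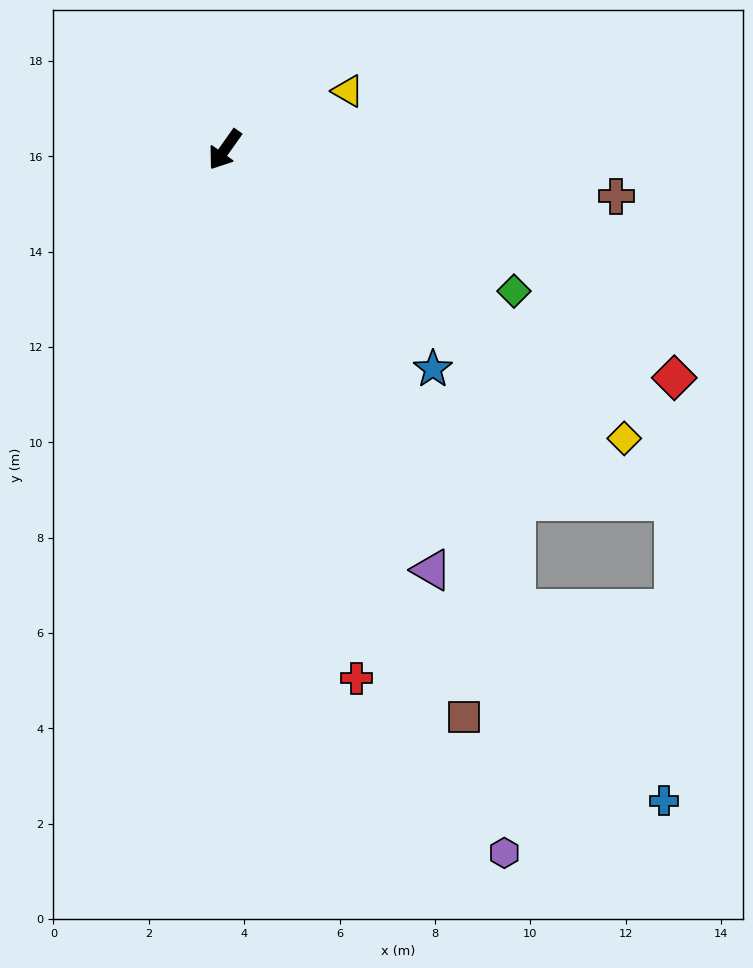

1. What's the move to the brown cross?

turn left 119°, forward 8.3 m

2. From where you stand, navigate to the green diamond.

turn left 99°, forward 6.8 m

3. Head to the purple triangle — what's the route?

turn left 62°, forward 9.8 m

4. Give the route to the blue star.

turn left 79°, forward 6.3 m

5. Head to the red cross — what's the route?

turn left 49°, forward 11.4 m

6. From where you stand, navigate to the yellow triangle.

turn left 151°, forward 2.9 m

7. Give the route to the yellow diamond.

turn left 89°, forward 10.3 m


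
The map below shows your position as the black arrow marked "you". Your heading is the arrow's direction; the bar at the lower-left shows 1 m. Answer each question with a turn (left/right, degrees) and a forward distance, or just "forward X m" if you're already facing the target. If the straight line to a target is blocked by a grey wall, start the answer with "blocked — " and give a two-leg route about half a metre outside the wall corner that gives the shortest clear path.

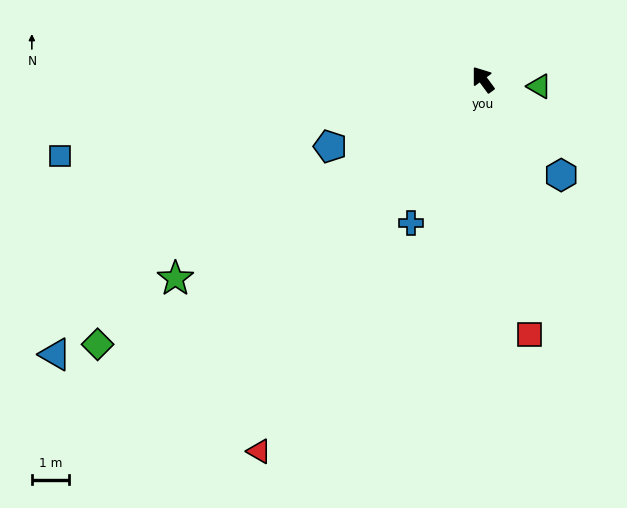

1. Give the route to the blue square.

turn left 64°, forward 11.7 m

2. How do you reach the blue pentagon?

turn left 77°, forward 4.5 m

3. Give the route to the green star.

turn left 86°, forward 9.9 m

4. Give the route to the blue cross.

turn left 117°, forward 4.4 m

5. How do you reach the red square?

turn left 154°, forward 7.0 m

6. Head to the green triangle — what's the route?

turn right 133°, forward 1.5 m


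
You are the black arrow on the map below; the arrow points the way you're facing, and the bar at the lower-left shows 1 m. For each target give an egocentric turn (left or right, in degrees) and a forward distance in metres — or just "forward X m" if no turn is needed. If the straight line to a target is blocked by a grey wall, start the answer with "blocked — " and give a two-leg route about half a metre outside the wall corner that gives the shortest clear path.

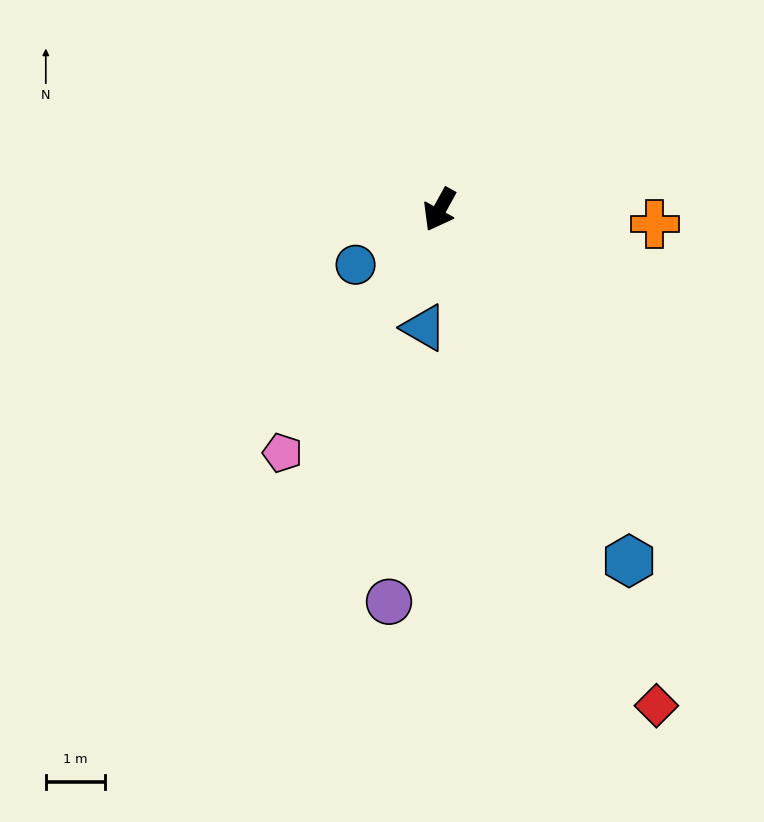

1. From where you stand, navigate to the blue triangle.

turn left 21°, forward 2.0 m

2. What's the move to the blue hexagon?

turn left 57°, forward 6.7 m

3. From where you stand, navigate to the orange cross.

turn left 115°, forward 3.6 m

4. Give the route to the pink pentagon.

turn right 4°, forward 4.9 m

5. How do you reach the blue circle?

turn right 28°, forward 1.7 m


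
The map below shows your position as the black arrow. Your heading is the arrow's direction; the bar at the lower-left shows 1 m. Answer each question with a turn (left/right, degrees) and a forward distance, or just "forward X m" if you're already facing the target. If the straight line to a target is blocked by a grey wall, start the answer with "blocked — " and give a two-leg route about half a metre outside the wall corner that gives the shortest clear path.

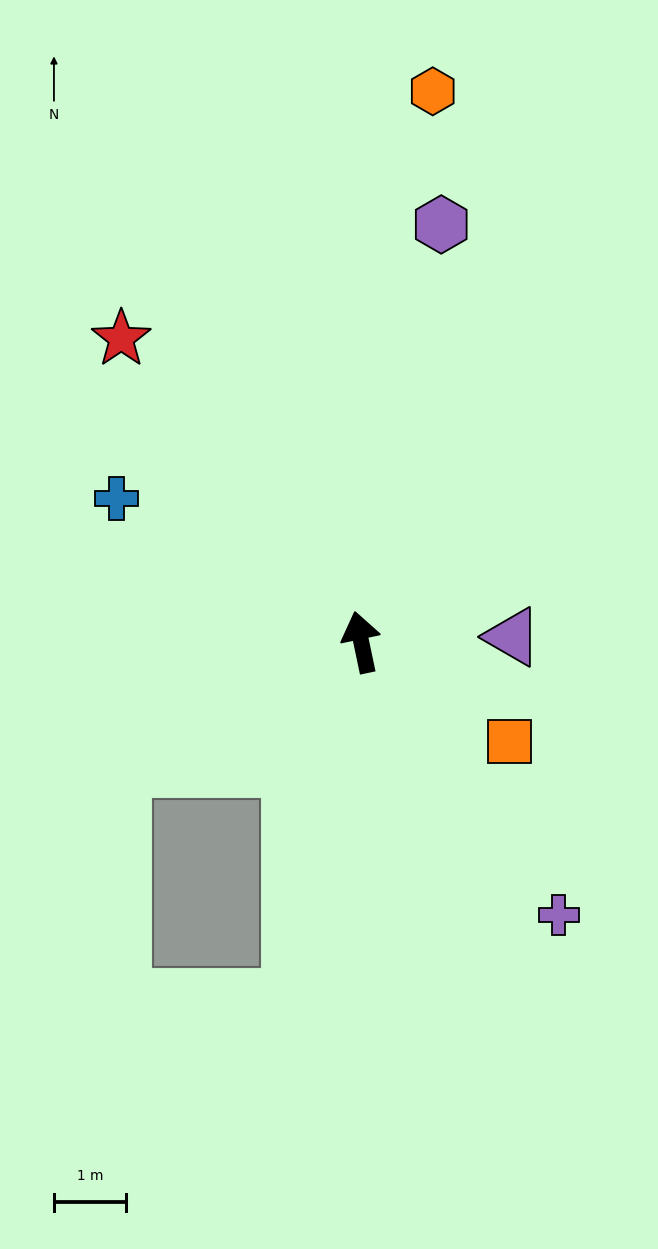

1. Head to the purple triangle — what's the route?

turn right 100°, forward 2.1 m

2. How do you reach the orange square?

turn right 136°, forward 2.5 m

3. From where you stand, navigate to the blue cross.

turn left 48°, forward 4.0 m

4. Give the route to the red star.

turn left 26°, forward 5.4 m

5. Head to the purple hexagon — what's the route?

turn right 23°, forward 5.9 m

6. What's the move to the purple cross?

turn right 156°, forward 4.7 m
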